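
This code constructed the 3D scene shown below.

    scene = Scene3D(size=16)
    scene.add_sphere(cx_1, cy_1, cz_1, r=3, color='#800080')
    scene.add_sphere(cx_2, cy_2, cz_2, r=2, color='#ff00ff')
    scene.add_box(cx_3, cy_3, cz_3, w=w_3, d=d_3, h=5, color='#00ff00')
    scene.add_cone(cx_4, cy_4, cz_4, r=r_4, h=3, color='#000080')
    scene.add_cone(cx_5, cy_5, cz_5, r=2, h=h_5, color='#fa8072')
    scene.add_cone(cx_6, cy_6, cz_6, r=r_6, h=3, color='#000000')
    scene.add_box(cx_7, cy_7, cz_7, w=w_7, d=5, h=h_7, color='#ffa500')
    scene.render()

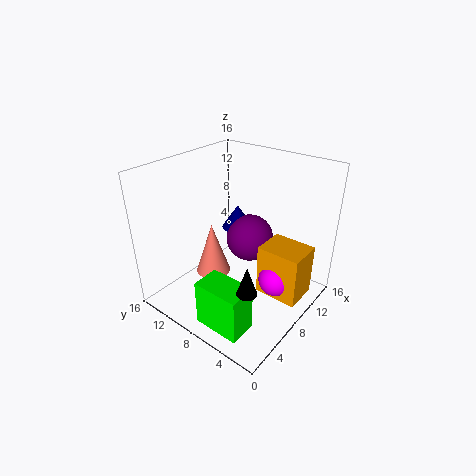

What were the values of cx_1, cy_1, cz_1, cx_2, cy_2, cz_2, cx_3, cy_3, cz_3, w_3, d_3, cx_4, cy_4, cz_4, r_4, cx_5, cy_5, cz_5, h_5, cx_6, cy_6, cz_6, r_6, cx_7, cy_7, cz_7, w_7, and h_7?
cx_1 = 13
cy_1 = 10
cz_1 = 5
cx_2 = 10
cy_2 = 4
cz_2 = 3
cx_3 = 1
cy_3 = 3
cz_3 = 1
w_3 = 3
d_3 = 5
cx_4 = 13
cy_4 = 12
cz_4 = 6
r_4 = 2
cx_5 = 7
cy_5 = 11
cz_5 = 3
h_5 = 6
cx_6 = 3
cy_6 = 3
cz_6 = 6
r_6 = 1
cx_7 = 9
cy_7 = 1
cz_7 = 1
w_7 = 4
h_7 = 6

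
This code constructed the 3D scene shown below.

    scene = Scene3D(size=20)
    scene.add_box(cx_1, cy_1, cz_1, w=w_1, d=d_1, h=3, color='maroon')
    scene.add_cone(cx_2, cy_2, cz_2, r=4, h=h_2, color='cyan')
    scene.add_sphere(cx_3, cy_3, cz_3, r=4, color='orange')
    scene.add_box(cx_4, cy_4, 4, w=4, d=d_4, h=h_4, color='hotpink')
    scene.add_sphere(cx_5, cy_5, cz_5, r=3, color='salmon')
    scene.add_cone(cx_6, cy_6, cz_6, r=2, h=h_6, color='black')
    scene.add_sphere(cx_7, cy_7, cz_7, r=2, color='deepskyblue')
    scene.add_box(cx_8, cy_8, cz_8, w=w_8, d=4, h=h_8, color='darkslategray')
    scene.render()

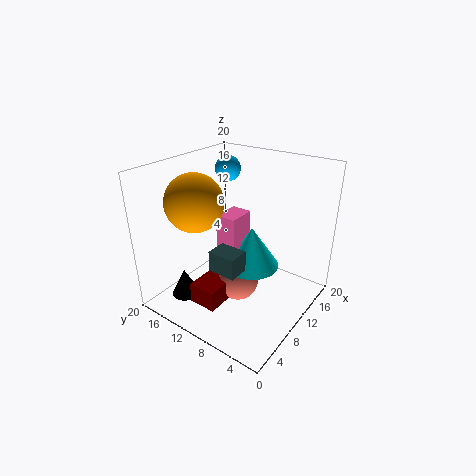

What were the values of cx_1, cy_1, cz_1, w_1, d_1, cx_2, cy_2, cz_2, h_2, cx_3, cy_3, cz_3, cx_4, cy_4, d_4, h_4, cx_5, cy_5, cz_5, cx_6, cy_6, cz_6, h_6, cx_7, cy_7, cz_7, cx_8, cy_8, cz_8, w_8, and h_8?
cx_1 = 4, cy_1 = 10, cz_1 = 1, w_1 = 7, d_1 = 4, cx_2 = 12, cy_2 = 9, cz_2 = 5, h_2 = 6, cx_3 = 7, cy_3 = 15, cz_3 = 15, cx_4 = 9, cy_4 = 10, d_4 = 3, h_4 = 9, cx_5 = 10, cy_5 = 10, cz_5 = 3, cx_6 = 5, cy_6 = 16, cz_6 = 1, h_6 = 4, cx_7 = 17, cy_7 = 17, cz_7 = 17, cx_8 = 6, cy_8 = 8, cz_8 = 6, w_8 = 3, h_8 = 3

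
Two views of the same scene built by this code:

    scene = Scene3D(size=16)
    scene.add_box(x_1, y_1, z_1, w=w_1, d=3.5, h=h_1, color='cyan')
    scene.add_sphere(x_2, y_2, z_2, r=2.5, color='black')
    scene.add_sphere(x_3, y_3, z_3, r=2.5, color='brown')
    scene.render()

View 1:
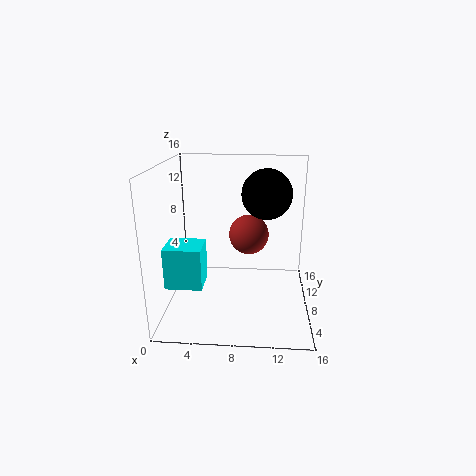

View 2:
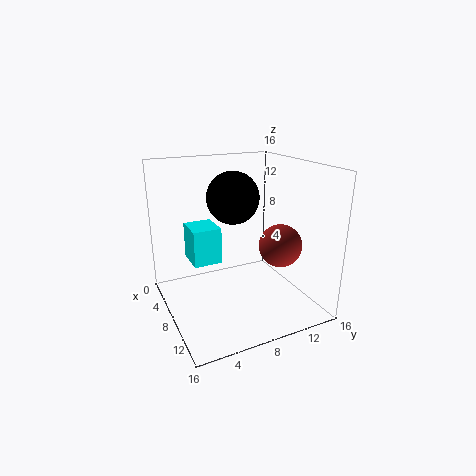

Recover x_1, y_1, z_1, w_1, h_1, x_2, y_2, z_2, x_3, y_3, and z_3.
x_1 = 0.5; y_1 = 4; z_1 = 3.5; w_1 = 4; h_1 = 4.5; x_2 = 11; y_2 = 6; z_2 = 13.5; x_3 = 9; y_3 = 13; z_3 = 6.5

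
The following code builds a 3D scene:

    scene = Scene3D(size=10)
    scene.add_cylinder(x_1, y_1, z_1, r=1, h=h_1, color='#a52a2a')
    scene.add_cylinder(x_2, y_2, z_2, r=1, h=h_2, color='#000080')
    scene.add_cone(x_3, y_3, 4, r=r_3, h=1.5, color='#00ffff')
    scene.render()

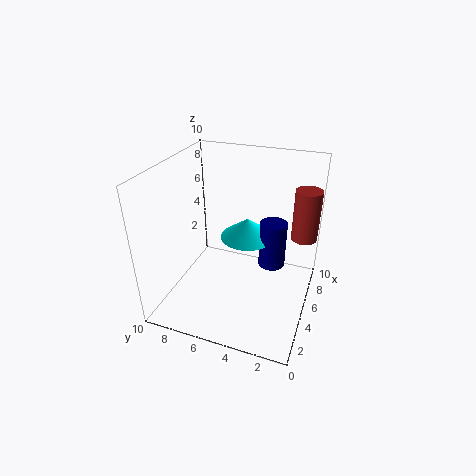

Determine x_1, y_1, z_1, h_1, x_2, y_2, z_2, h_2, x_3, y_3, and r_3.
x_1 = 9
y_1 = 1
z_1 = 3.5
h_1 = 4
x_2 = 7
y_2 = 3
z_2 = 2
h_2 = 3.5
x_3 = 7
y_3 = 5
r_3 = 2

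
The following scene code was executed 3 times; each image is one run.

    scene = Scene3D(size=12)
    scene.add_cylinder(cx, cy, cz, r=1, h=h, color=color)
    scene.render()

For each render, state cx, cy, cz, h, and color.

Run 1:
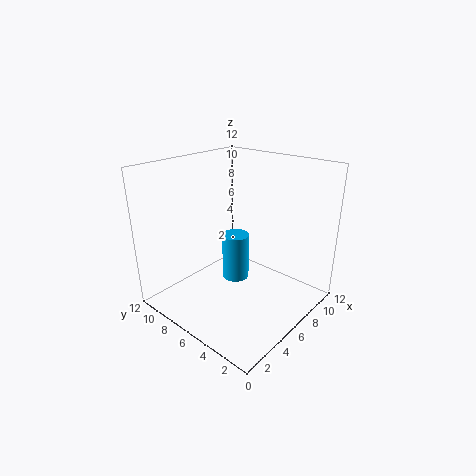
cx = 4; cy = 4.5; cz = 4; h = 3.5; color = 'deepskyblue'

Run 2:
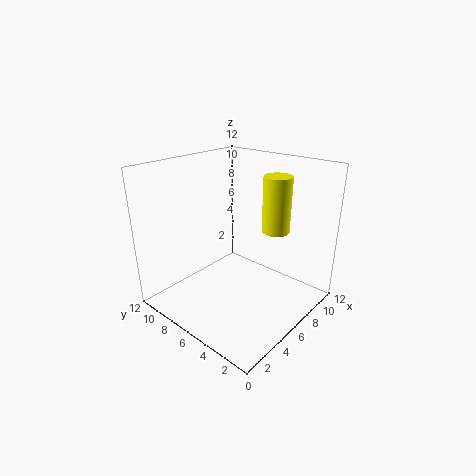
cx = 5.5; cy = 2; cz = 8; h = 4; color = 'yellow'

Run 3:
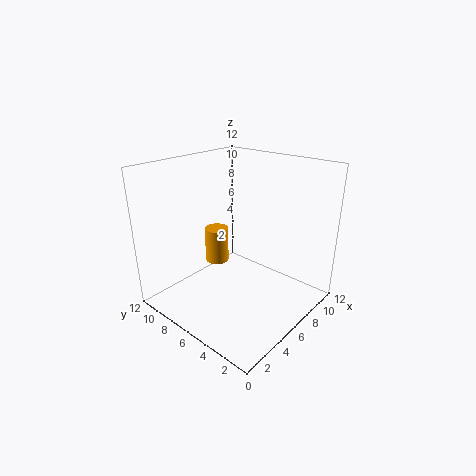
cx = 5.5; cy = 8; cz = 3.5; h = 3; color = 'orange'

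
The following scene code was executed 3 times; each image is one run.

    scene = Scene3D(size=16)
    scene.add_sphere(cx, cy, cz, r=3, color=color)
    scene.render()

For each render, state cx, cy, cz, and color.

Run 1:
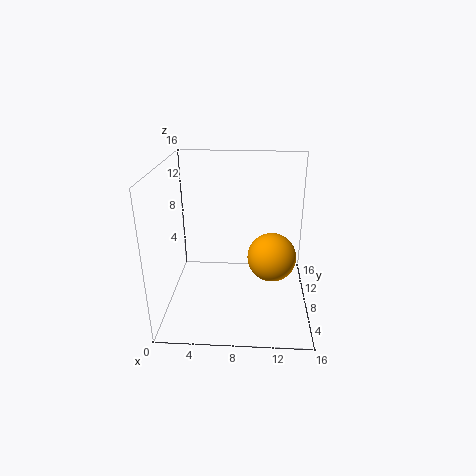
cx = 12, cy = 11, cz = 4, color = 'orange'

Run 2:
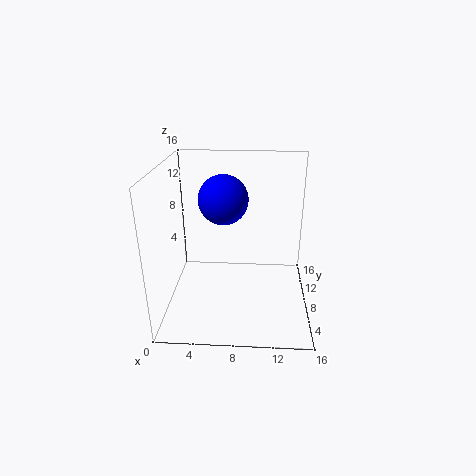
cx = 6, cy = 12, cz = 11, color = 'blue'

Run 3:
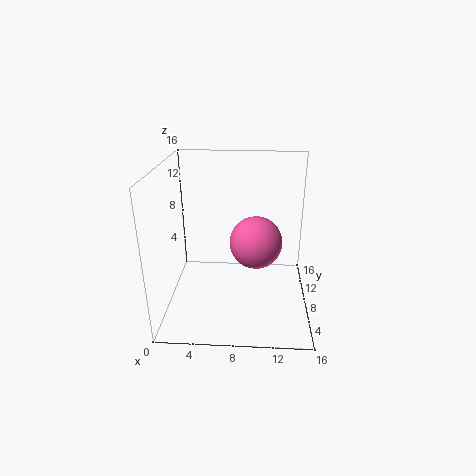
cx = 10, cy = 9, cz = 7, color = 'hotpink'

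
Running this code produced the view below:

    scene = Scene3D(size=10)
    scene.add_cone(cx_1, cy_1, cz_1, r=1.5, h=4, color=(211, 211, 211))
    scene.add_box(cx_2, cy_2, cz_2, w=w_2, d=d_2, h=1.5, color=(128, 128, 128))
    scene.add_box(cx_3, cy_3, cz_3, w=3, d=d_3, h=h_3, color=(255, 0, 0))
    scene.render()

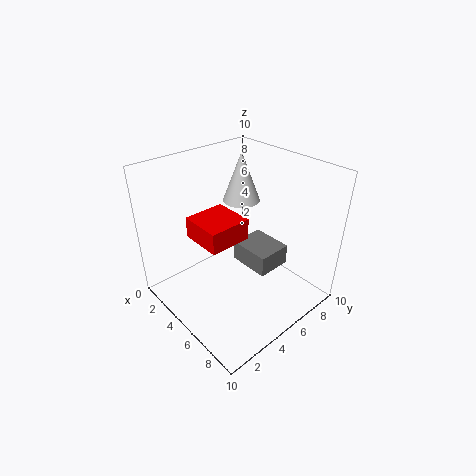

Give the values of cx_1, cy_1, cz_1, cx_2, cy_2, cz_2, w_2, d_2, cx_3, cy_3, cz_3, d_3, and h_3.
cx_1 = 1.5, cy_1 = 8.5, cz_1 = 5.5, cx_2 = 4, cy_2 = 5.5, cz_2 = 2.5, w_2 = 3, d_2 = 2.5, cx_3 = 2.5, cy_3 = 2.5, cz_3 = 5, d_3 = 3, h_3 = 1.5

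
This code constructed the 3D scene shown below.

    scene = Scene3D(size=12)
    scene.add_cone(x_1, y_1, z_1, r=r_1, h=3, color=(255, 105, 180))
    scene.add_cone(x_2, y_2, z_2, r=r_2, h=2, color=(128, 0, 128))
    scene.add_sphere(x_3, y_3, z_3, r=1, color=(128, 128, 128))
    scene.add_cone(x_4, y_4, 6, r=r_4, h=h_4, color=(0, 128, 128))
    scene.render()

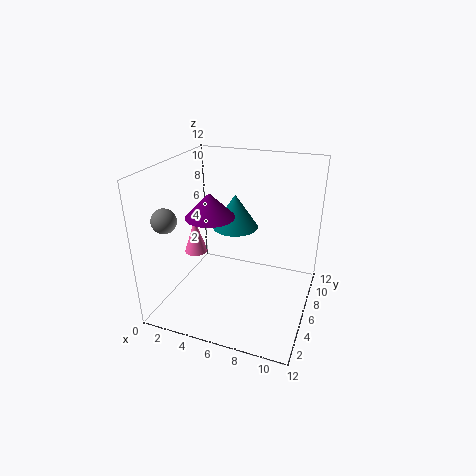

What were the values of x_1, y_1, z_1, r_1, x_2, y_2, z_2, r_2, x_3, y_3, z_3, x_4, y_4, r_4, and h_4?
x_1 = 2
y_1 = 6
z_1 = 4
r_1 = 1
x_2 = 4
y_2 = 5
z_2 = 8
r_2 = 2
x_3 = 1
y_3 = 3
z_3 = 8
x_4 = 5
y_4 = 8
r_4 = 2
h_4 = 3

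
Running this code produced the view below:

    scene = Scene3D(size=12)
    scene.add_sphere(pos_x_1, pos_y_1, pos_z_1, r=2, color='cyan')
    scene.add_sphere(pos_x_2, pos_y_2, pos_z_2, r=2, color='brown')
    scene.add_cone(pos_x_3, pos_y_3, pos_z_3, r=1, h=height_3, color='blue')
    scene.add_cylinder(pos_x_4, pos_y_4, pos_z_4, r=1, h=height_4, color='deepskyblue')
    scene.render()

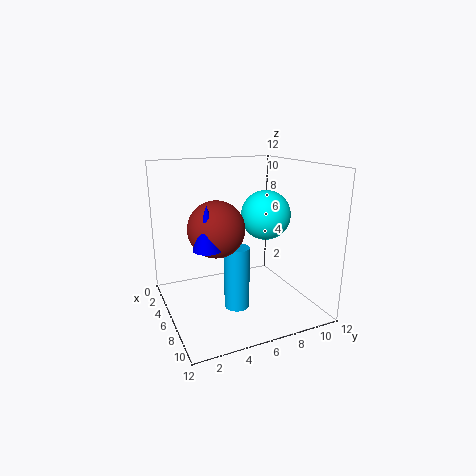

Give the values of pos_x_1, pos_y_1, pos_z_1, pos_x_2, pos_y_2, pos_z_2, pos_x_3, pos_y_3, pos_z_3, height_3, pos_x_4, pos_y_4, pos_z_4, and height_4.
pos_x_1 = 7; pos_y_1 = 8; pos_z_1 = 8; pos_x_2 = 9; pos_y_2 = 3; pos_z_2 = 8; pos_x_3 = 10; pos_y_3 = 2; pos_z_3 = 7; height_3 = 3; pos_x_4 = 8; pos_y_4 = 5; pos_z_4 = 1; height_4 = 5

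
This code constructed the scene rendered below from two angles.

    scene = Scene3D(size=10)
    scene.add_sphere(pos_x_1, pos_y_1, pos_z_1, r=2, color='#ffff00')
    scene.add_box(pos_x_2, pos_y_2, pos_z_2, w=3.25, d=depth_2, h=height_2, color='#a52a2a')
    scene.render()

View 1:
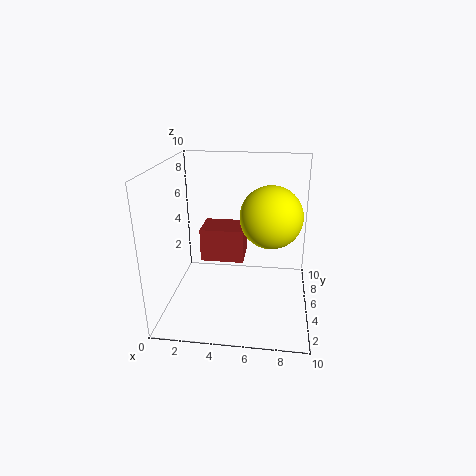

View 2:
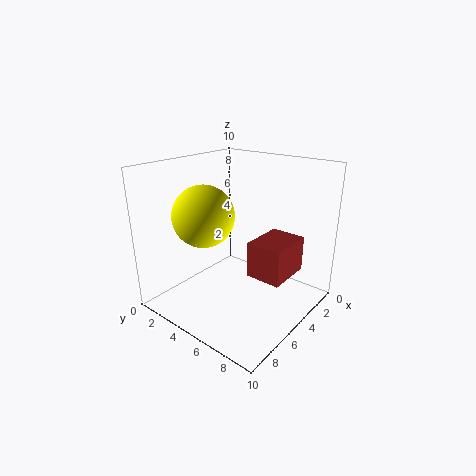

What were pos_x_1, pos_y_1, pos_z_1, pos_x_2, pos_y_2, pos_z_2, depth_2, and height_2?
pos_x_1 = 7.25, pos_y_1 = 4, pos_z_1 = 7, pos_x_2 = 2, pos_y_2 = 6, pos_z_2 = 2.5, depth_2 = 2.5, height_2 = 2.5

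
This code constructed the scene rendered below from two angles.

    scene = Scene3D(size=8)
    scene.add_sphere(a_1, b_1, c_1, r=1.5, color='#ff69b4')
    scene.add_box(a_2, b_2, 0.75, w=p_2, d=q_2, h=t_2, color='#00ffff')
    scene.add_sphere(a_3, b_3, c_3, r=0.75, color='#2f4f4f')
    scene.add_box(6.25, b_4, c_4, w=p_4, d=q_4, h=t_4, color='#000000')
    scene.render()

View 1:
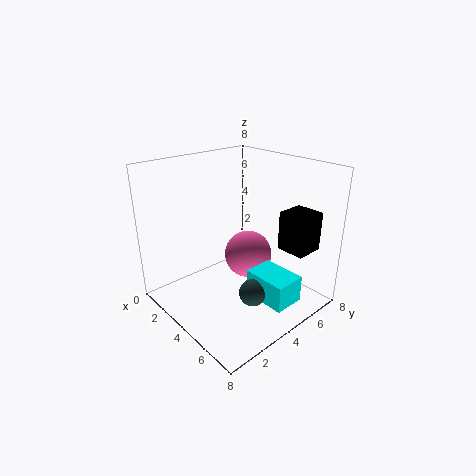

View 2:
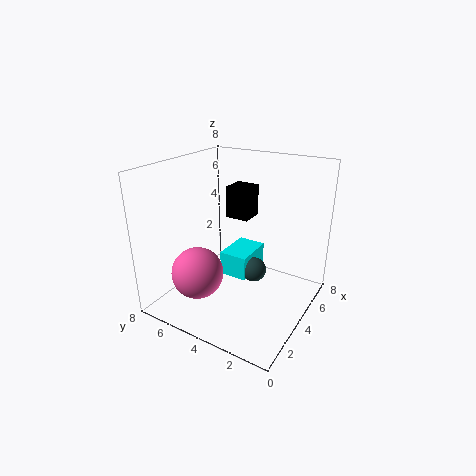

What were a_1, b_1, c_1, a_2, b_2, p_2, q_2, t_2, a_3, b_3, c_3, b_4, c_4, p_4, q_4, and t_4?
a_1 = 2.75; b_1 = 6; c_1 = 1.75; a_2 = 4.75; b_2 = 4; p_2 = 2.5; q_2 = 1.75; t_2 = 1.5; a_3 = 5.5; b_3 = 3.75; c_3 = 1.25; b_4 = 4.75; c_4 = 4; p_4 = 1.5; q_4 = 1.5; t_4 = 2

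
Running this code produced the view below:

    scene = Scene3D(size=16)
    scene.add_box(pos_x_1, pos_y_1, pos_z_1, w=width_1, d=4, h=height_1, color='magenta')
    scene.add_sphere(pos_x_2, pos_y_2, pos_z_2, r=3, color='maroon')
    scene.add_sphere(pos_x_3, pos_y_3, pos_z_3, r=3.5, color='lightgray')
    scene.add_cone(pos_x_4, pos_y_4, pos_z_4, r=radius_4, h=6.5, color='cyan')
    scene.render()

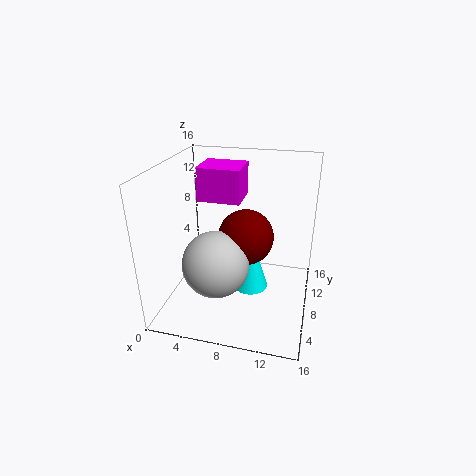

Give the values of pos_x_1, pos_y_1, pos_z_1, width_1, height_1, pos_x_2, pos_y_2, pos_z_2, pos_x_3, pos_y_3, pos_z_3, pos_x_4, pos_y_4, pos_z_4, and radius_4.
pos_x_1 = 4, pos_y_1 = 6.5, pos_z_1 = 12.5, width_1 = 4.5, height_1 = 3.5, pos_x_2 = 9, pos_y_2 = 7.5, pos_z_2 = 8.5, pos_x_3 = 6.5, pos_y_3 = 4.5, pos_z_3 = 6.5, pos_x_4 = 9.5, pos_y_4 = 8, pos_z_4 = 2, radius_4 = 2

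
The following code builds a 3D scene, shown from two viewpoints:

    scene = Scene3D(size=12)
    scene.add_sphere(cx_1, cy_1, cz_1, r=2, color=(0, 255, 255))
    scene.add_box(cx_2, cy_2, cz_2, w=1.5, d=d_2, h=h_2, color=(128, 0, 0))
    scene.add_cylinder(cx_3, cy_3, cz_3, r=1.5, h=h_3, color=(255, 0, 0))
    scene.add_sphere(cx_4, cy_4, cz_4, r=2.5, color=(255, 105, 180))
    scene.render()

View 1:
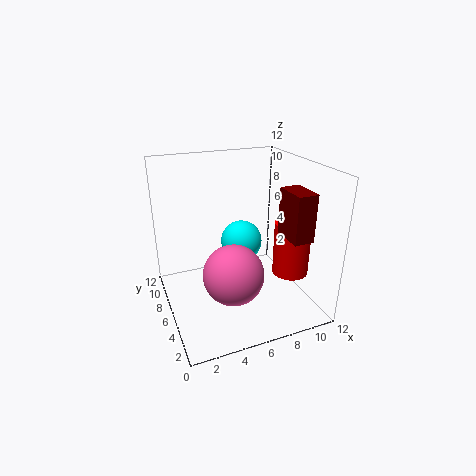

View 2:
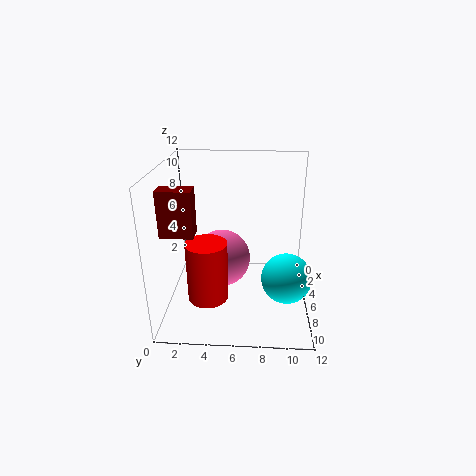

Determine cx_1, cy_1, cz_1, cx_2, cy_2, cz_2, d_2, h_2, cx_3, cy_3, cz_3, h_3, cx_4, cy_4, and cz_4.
cx_1 = 8
cy_1 = 10
cz_1 = 3.5
cx_2 = 8
cy_2 = 0.5
cz_2 = 7.5
d_2 = 2.5
h_2 = 3.5
cx_3 = 10
cy_3 = 4
cz_3 = 3
h_3 = 4.5
cx_4 = 5
cy_4 = 4.5
cz_4 = 3.5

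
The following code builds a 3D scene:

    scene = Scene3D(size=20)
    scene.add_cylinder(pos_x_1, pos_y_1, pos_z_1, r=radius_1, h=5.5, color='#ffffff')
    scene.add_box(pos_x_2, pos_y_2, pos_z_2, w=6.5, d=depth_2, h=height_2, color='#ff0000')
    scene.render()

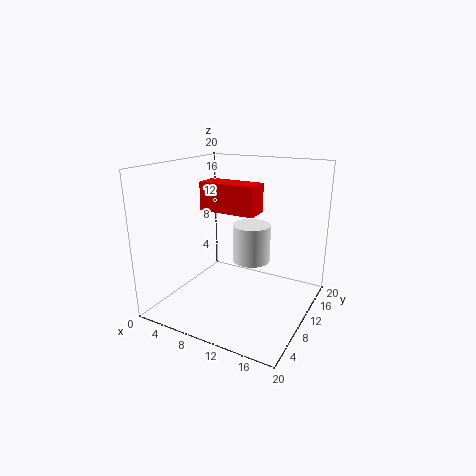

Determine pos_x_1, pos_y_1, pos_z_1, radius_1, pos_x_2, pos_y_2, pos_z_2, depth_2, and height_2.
pos_x_1 = 10.75
pos_y_1 = 12.75
pos_z_1 = 5.75
radius_1 = 2.75
pos_x_2 = 9.25
pos_y_2 = 2.5
pos_z_2 = 15.75
depth_2 = 2.75
height_2 = 3.25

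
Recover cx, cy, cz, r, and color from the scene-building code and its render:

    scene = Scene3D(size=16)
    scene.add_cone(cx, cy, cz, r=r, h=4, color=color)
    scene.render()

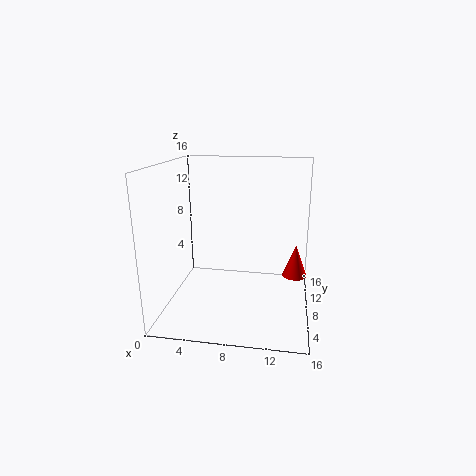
cx = 14.5
cy = 12
cz = 2
r = 1.5
color = 'red'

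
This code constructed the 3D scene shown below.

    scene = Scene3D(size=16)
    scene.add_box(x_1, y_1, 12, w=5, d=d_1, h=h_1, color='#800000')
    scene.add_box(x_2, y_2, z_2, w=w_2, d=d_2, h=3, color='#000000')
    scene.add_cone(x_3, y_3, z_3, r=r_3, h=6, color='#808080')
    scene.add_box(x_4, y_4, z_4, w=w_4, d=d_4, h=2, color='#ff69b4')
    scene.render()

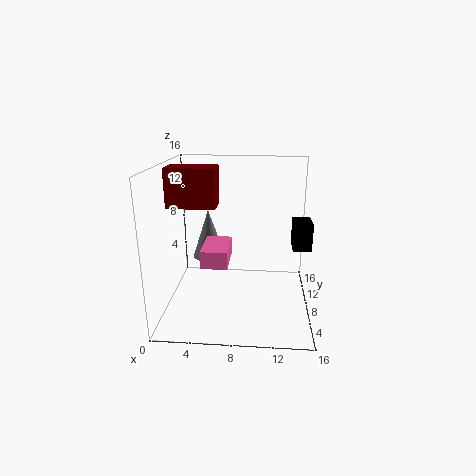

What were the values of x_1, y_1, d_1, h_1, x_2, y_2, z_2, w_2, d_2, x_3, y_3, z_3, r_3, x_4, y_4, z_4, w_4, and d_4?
x_1 = 1; y_1 = 5; d_1 = 3; h_1 = 4; x_2 = 14; y_2 = 7; z_2 = 7; w_2 = 2; d_2 = 3; x_3 = 4; y_3 = 12; z_3 = 4; r_3 = 2; x_4 = 4; y_4 = 6; z_4 = 5; w_4 = 3; d_4 = 5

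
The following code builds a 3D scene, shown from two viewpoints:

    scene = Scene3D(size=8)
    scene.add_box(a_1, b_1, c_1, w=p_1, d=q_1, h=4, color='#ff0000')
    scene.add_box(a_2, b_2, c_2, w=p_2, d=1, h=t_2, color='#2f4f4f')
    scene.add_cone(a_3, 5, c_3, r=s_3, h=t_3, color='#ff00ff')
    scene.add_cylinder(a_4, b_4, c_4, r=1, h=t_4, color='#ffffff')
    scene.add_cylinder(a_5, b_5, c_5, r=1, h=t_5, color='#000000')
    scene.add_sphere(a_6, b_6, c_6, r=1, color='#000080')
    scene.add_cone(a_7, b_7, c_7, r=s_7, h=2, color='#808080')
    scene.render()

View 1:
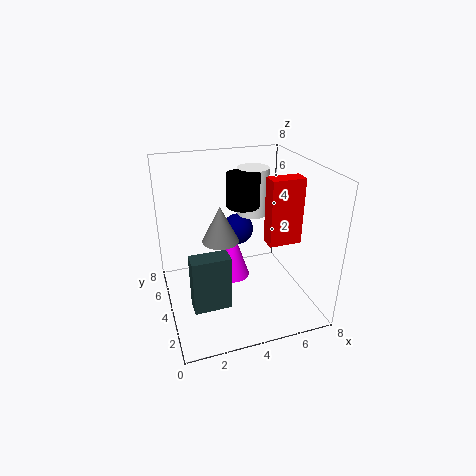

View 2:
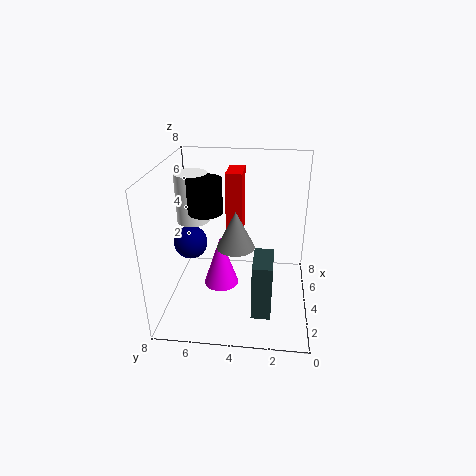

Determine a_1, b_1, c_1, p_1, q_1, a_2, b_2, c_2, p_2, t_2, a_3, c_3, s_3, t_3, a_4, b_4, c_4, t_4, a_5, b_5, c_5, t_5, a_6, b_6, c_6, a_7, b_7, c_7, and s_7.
a_1 = 6
b_1 = 4
c_1 = 3
p_1 = 2
q_1 = 1
a_2 = 1
b_2 = 2
c_2 = 1
p_2 = 2
t_2 = 3
a_3 = 4
c_3 = 1
s_3 = 1
t_3 = 3
a_4 = 6
b_4 = 7
c_4 = 4
t_4 = 3
a_5 = 5
b_5 = 6
c_5 = 5
t_5 = 2
a_6 = 5
b_6 = 7
c_6 = 3
a_7 = 3
b_7 = 4
c_7 = 4
s_7 = 1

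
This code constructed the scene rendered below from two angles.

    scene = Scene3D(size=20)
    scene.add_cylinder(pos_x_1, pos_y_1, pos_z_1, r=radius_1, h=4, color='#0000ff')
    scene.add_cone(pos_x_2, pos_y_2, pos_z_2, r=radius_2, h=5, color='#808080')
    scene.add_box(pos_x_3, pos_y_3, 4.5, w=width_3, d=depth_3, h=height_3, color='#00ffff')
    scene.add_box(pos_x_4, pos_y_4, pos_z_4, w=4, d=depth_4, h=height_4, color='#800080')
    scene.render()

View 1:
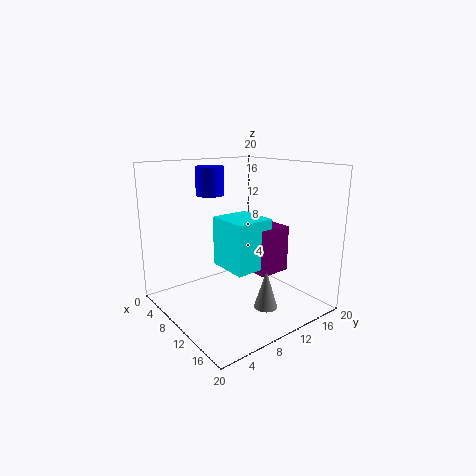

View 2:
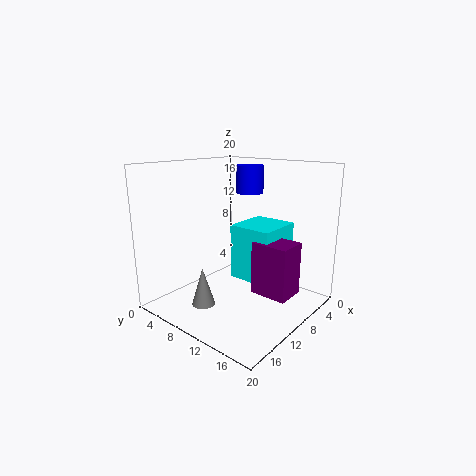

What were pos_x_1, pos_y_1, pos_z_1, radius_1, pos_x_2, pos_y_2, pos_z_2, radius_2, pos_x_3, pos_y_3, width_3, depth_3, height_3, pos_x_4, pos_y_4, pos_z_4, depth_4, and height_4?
pos_x_1 = 5.5; pos_y_1 = 8.5; pos_z_1 = 15.5; radius_1 = 2; pos_x_2 = 16.5; pos_y_2 = 9.5; pos_z_2 = 2.5; radius_2 = 1.5; pos_x_3 = 4.5; pos_y_3 = 9.5; width_3 = 6.5; depth_3 = 6; height_3 = 7.5; pos_x_4 = 7.5; pos_y_4 = 13.5; pos_z_4 = 3.5; depth_4 = 5; height_4 = 7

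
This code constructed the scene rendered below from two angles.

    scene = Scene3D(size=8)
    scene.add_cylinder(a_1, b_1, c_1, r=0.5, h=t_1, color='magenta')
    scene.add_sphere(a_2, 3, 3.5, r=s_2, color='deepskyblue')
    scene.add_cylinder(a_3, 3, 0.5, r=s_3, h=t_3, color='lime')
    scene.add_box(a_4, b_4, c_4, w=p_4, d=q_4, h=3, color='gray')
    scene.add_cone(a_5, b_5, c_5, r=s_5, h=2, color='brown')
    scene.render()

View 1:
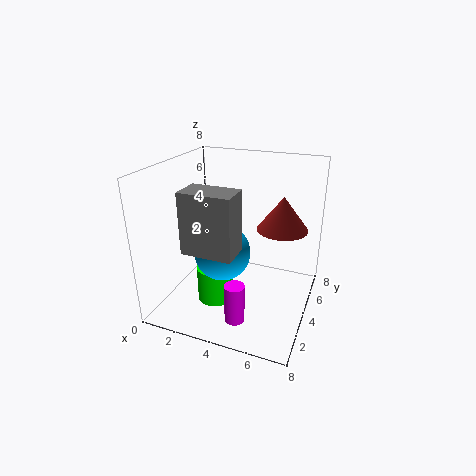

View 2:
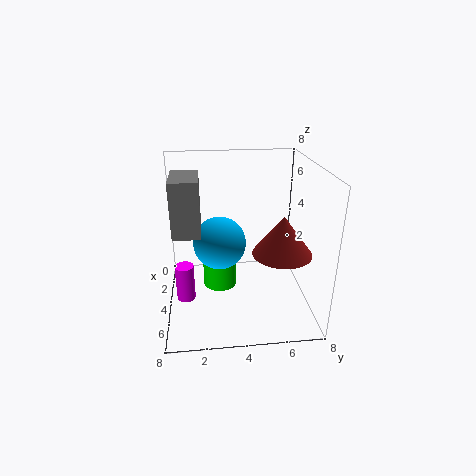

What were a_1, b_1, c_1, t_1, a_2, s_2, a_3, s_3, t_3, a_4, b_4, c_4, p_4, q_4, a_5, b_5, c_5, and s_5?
a_1 = 5, b_1 = 1, c_1 = 1, t_1 = 2, a_2 = 3.5, s_2 = 1.5, a_3 = 3, s_3 = 1, t_3 = 2, a_4 = 2.5, b_4 = 0.5, c_4 = 4.5, p_4 = 2.5, q_4 = 1.5, a_5 = 6, b_5 = 6, c_5 = 4, s_5 = 1.5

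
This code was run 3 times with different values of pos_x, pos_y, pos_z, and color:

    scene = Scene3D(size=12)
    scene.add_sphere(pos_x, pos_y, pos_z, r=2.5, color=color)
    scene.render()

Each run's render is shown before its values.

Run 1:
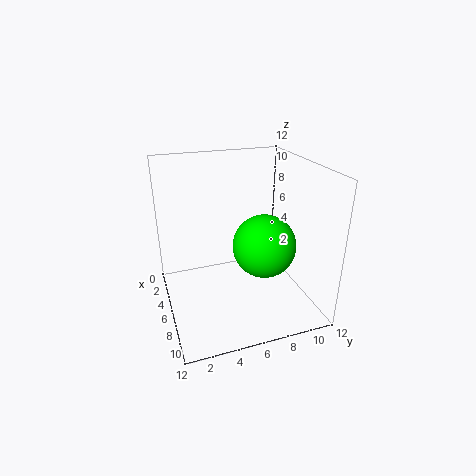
pos_x = 8; pos_y = 7.5; pos_z = 6; color = 'lime'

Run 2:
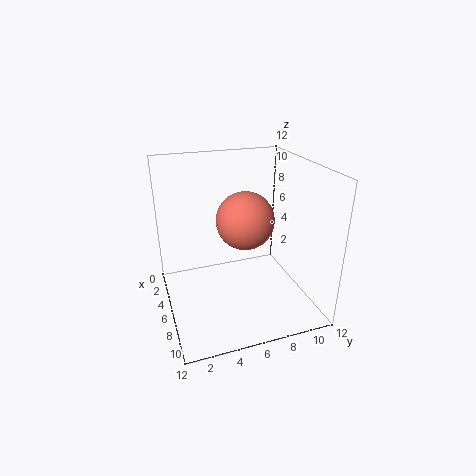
pos_x = 5; pos_y = 7; pos_z = 7; color = 'salmon'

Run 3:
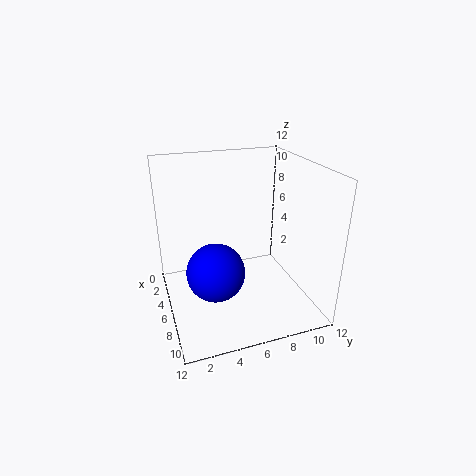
pos_x = 6; pos_y = 4; pos_z = 3; color = 'blue'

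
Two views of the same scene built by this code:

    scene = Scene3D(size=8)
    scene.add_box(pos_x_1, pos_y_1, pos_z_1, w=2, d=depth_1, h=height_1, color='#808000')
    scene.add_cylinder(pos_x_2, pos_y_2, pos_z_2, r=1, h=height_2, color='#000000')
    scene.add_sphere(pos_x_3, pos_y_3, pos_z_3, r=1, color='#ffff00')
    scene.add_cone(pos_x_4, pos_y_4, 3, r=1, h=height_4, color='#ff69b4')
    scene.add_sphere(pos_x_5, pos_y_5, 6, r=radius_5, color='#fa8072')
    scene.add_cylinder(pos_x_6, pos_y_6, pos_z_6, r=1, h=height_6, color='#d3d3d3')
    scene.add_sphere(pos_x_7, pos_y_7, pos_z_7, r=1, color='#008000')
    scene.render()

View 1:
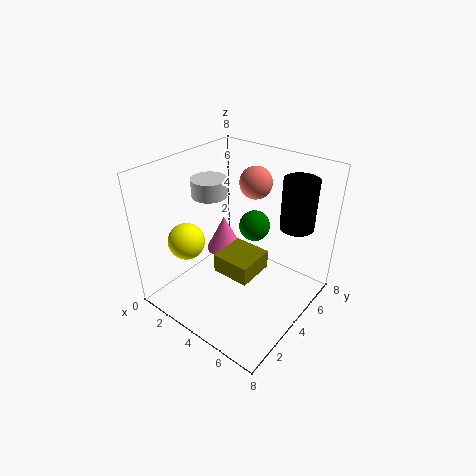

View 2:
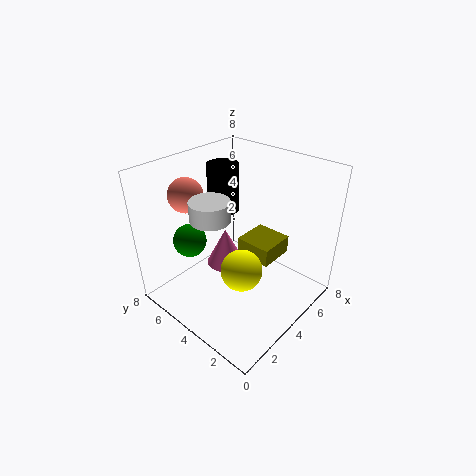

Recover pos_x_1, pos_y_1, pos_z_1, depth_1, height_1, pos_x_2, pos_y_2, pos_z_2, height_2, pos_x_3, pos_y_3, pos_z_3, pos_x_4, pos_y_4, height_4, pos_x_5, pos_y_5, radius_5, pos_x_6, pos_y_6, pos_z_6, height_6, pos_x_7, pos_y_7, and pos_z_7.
pos_x_1 = 4; pos_y_1 = 2; pos_z_1 = 3; depth_1 = 2; height_1 = 1; pos_x_2 = 6; pos_y_2 = 7; pos_z_2 = 4; height_2 = 3; pos_x_3 = 2; pos_y_3 = 2; pos_z_3 = 4; pos_x_4 = 3; pos_y_4 = 4; height_4 = 2; pos_x_5 = 3; pos_y_5 = 7; radius_5 = 1; pos_x_6 = 2; pos_y_6 = 4; pos_z_6 = 6; height_6 = 1; pos_x_7 = 3; pos_y_7 = 7; pos_z_7 = 3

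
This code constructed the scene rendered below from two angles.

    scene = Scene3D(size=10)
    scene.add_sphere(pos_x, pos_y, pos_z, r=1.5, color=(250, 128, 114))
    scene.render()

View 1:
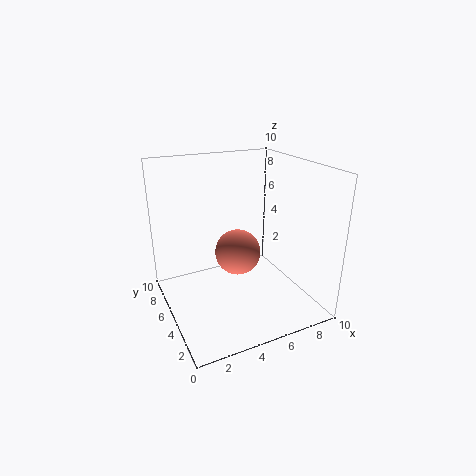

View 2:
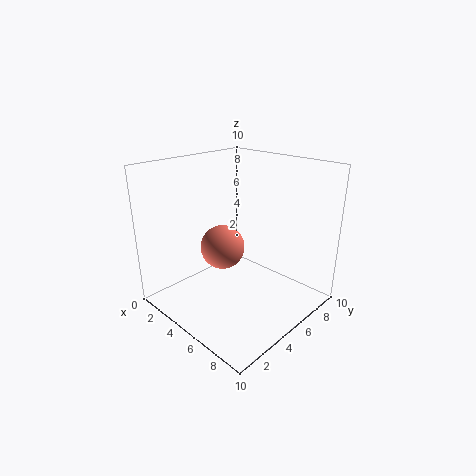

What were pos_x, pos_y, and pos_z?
pos_x = 4.5, pos_y = 4, pos_z = 4.5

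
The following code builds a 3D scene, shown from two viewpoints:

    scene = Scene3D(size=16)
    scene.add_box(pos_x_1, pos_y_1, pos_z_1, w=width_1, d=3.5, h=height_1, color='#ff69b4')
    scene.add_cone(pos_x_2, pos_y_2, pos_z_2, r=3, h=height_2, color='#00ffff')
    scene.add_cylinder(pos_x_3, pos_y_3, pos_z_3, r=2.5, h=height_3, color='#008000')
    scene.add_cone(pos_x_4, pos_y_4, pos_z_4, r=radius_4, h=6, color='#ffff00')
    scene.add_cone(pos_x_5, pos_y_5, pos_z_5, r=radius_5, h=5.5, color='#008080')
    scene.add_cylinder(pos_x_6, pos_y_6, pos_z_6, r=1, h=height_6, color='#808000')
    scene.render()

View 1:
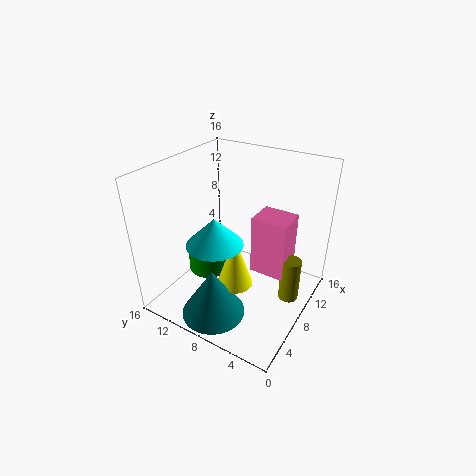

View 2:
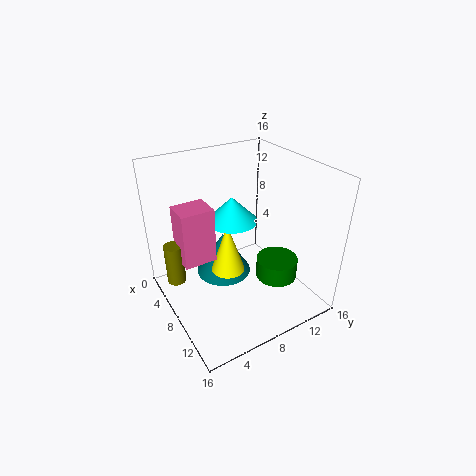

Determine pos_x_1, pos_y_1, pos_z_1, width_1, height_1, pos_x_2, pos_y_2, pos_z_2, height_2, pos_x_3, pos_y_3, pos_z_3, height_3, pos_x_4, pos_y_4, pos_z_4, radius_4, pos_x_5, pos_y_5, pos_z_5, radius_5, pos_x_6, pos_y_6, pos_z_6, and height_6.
pos_x_1 = 5.5; pos_y_1 = 1.5; pos_z_1 = 6.5; width_1 = 3; height_1 = 6; pos_x_2 = 5; pos_y_2 = 9; pos_z_2 = 8.5; height_2 = 3; pos_x_3 = 9; pos_y_3 = 13; pos_z_3 = 1.5; height_3 = 2.5; pos_x_4 = 6.5; pos_y_4 = 7.5; pos_z_4 = 3; radius_4 = 2; pos_x_5 = 3.5; pos_y_5 = 8.5; pos_z_5 = 0.5; radius_5 = 3.5; pos_x_6 = 6.5; pos_y_6 = 1; pos_z_6 = 4; height_6 = 4.5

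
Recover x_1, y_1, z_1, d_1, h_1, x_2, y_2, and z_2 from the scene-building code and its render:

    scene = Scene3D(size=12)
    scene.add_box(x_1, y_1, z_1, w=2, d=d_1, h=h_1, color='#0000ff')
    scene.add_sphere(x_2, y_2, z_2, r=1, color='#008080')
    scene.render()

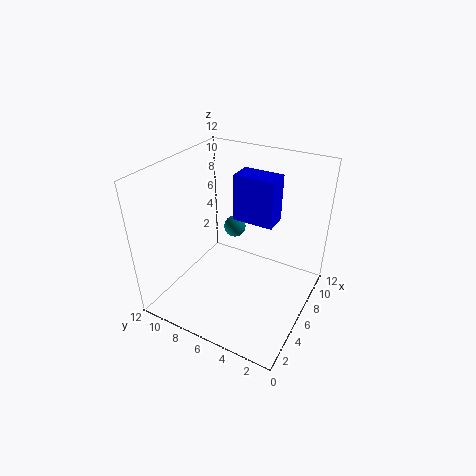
x_1 = 7, y_1 = 3.5, z_1 = 7, d_1 = 3.5, h_1 = 4, x_2 = 9, y_2 = 8, z_2 = 5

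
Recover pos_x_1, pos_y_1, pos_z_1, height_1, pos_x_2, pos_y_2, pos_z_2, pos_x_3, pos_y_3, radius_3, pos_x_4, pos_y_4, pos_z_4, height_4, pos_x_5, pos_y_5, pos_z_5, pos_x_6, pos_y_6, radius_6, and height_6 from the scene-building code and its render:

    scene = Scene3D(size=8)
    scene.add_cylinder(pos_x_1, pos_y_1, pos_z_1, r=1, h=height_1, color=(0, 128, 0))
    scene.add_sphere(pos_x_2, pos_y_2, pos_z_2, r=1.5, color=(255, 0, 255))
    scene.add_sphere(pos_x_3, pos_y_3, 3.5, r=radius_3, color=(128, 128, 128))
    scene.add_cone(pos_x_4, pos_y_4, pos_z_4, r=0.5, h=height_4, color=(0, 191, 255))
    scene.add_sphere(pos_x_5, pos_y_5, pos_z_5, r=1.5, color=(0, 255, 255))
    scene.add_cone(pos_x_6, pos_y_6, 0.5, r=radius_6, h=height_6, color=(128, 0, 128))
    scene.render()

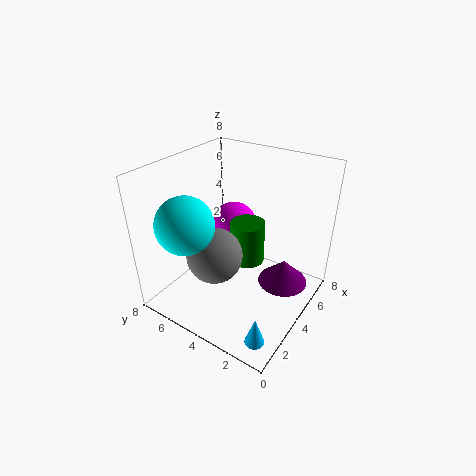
pos_x_1 = 5
pos_y_1 = 4
pos_z_1 = 2
height_1 = 2.5
pos_x_2 = 6.5
pos_y_2 = 6
pos_z_2 = 3
pos_x_3 = 2.5
pos_y_3 = 4.5
radius_3 = 1.5
pos_x_4 = 1
pos_y_4 = 1
pos_z_4 = 0.5
height_4 = 1.5
pos_x_5 = 1.5
pos_y_5 = 5.5
pos_z_5 = 5.5
pos_x_6 = 6
pos_y_6 = 2
radius_6 = 1.5
height_6 = 1.5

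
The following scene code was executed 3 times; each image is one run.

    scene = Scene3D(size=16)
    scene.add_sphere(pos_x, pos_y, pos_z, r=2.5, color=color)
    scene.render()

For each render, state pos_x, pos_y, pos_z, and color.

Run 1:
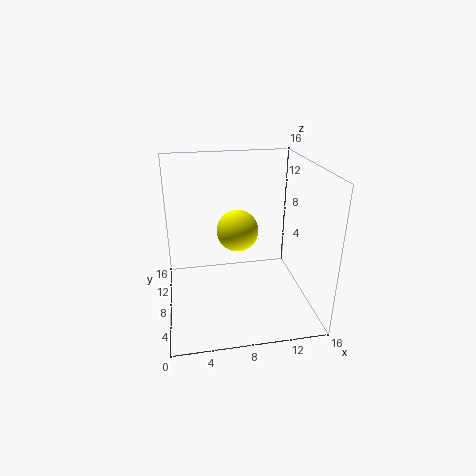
pos_x = 8.5
pos_y = 11
pos_z = 7.5
color = 'yellow'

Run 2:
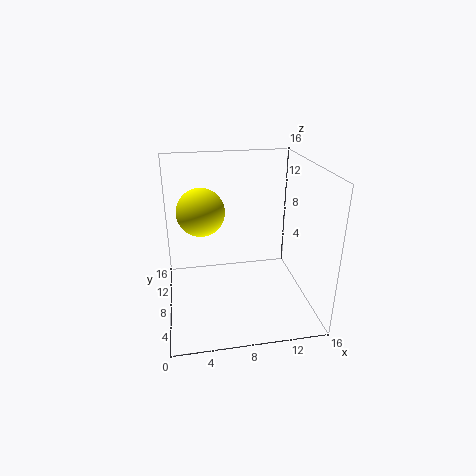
pos_x = 4
pos_y = 7.5
pos_z = 11.5
color = 'yellow'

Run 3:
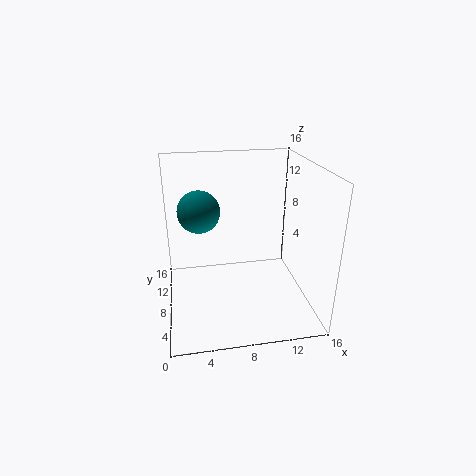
pos_x = 4
pos_y = 11.5
pos_z = 10
color = 'teal'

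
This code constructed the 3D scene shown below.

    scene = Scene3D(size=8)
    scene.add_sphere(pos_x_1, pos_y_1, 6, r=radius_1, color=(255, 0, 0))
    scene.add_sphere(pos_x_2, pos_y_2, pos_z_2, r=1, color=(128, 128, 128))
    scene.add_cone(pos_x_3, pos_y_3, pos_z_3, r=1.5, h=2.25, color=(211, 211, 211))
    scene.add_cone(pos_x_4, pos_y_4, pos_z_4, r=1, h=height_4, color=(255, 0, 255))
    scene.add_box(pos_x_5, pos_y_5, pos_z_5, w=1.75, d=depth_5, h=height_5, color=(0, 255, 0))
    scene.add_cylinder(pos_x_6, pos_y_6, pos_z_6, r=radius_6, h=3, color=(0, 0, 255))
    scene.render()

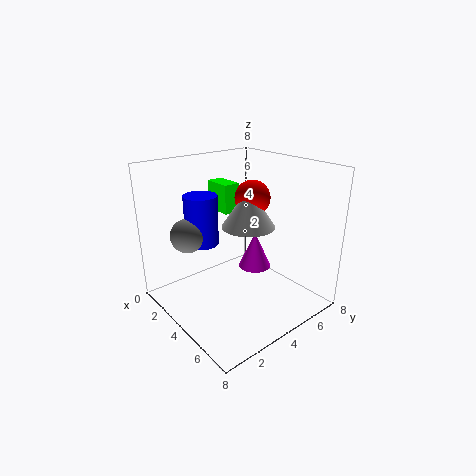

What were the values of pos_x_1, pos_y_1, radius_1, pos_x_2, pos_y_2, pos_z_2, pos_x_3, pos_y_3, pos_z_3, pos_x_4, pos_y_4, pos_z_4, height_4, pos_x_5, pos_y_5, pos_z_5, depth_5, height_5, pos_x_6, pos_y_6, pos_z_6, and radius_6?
pos_x_1 = 3.75
pos_y_1 = 5.25
radius_1 = 1
pos_x_2 = 1.5
pos_y_2 = 2.25
pos_z_2 = 3.75
pos_x_3 = 4
pos_y_3 = 4.75
pos_z_3 = 4.5
pos_x_4 = 3.25
pos_y_4 = 6
pos_z_4 = 1.25
height_4 = 2.25
pos_x_5 = 0.5
pos_y_5 = 4.5
pos_z_5 = 4.75
depth_5 = 1
height_5 = 1.75
pos_x_6 = 1.5
pos_y_6 = 3.25
pos_z_6 = 3
radius_6 = 1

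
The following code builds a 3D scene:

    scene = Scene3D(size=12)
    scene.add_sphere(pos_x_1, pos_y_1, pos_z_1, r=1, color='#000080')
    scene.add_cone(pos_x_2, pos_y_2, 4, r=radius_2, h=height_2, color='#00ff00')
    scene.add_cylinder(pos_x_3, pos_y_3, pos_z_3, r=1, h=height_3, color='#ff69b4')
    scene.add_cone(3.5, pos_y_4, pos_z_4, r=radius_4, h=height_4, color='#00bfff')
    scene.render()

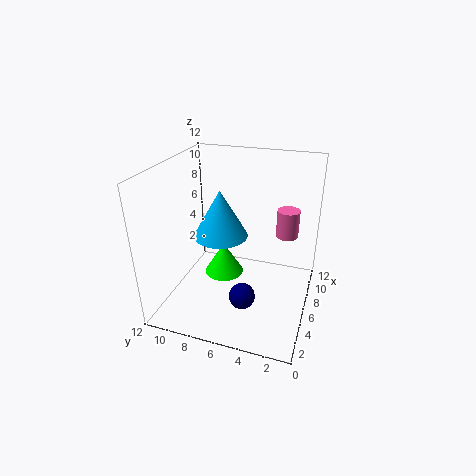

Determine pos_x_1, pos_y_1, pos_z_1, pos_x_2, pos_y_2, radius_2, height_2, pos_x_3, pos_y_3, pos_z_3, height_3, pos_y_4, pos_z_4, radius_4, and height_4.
pos_x_1 = 2.5
pos_y_1 = 4.5
pos_z_1 = 3
pos_x_2 = 4
pos_y_2 = 6.5
radius_2 = 1.5
height_2 = 2.5
pos_x_3 = 9.5
pos_y_3 = 2.5
pos_z_3 = 5
height_3 = 2.5
pos_y_4 = 6.5
pos_z_4 = 7.5
radius_4 = 2
height_4 = 3.5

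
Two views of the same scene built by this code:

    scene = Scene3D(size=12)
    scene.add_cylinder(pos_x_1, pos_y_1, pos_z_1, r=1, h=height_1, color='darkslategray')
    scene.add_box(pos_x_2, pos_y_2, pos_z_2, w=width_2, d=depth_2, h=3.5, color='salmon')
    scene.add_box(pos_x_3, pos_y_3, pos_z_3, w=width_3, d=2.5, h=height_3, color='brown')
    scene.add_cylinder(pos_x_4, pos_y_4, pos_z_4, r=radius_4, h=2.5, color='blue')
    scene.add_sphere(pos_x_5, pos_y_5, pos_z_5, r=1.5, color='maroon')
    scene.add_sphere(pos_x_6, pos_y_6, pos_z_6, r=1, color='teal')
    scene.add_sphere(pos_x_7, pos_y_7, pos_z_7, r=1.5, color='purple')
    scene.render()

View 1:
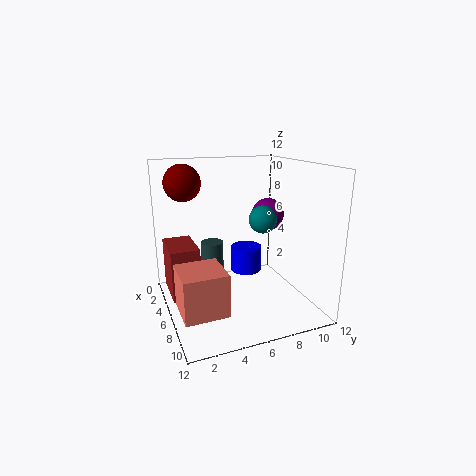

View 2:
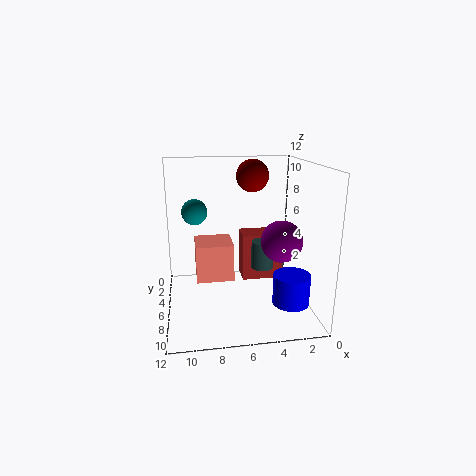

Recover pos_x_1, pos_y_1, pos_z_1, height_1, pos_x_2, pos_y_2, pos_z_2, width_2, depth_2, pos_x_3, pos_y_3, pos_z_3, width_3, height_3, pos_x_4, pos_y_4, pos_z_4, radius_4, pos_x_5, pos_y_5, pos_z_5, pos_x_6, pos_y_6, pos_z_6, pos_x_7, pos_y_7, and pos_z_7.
pos_x_1 = 3.5, pos_y_1 = 4.5, pos_z_1 = 2.5, height_1 = 2.5, pos_x_2 = 6, pos_y_2 = 0.5, pos_z_2 = 1, width_2 = 3.5, depth_2 = 3.5, pos_x_3 = 1, pos_y_3 = 0.5, pos_z_3 = 0.5, width_3 = 4, height_3 = 4.5, pos_x_4 = 2, pos_y_4 = 8.5, pos_z_4 = 1, radius_4 = 1.5, pos_x_5 = 4, pos_y_5 = 2, pos_z_5 = 10.5, pos_x_6 = 9.5, pos_y_6 = 6.5, pos_z_6 = 8.5, pos_x_7 = 3.5, pos_y_7 = 10, pos_z_7 = 7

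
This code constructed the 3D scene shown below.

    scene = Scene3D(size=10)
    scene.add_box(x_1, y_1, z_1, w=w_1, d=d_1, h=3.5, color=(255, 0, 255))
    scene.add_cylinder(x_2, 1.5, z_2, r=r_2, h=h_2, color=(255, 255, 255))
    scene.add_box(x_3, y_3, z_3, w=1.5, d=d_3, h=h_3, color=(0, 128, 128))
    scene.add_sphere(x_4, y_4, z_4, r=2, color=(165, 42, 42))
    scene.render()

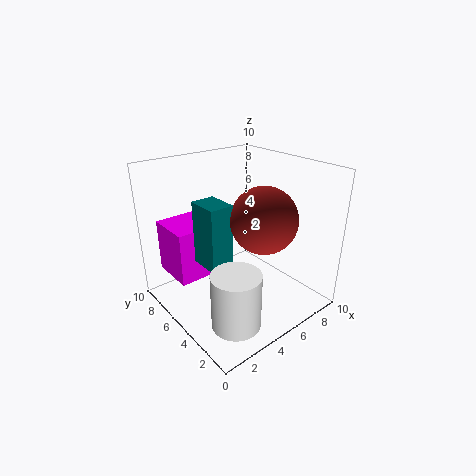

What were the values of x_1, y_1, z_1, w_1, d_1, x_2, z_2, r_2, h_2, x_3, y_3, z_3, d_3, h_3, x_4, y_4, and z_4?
x_1 = 0.5, y_1 = 5, z_1 = 3, w_1 = 3, d_1 = 3, x_2 = 2, z_2 = 1.5, r_2 = 1.5, h_2 = 3.5, x_3 = 1.5, y_3 = 3, z_3 = 4.5, d_3 = 2, h_3 = 4, x_4 = 4.5, y_4 = 2, z_4 = 7.5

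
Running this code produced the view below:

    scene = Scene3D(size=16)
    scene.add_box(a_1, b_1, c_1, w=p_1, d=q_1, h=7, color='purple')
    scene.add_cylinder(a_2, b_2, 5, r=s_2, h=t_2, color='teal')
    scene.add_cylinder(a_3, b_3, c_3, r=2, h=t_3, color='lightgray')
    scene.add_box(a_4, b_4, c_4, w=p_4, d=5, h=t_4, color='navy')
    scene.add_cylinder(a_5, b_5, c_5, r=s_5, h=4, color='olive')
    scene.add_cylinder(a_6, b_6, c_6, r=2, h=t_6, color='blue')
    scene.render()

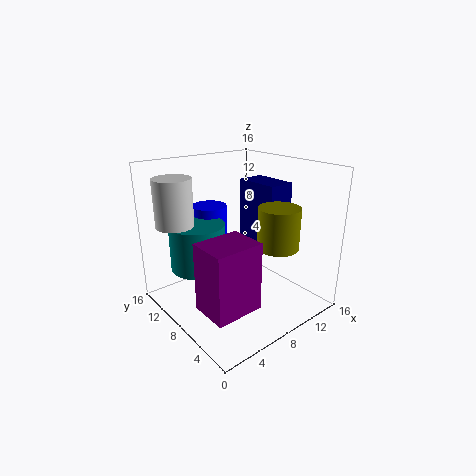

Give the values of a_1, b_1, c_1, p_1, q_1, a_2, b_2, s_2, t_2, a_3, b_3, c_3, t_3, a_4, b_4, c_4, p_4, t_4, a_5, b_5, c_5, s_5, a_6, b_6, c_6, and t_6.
a_1 = 1; b_1 = 2; c_1 = 3; p_1 = 5; q_1 = 4; a_2 = 4; b_2 = 10; s_2 = 3; t_2 = 5; a_3 = 2; b_3 = 11; c_3 = 10; t_3 = 5; a_4 = 10; b_4 = 5; c_4 = 7; p_4 = 3; t_4 = 7; a_5 = 8; b_5 = 2; c_5 = 9; s_5 = 2; a_6 = 7; b_6 = 12; c_6 = 6; t_6 = 5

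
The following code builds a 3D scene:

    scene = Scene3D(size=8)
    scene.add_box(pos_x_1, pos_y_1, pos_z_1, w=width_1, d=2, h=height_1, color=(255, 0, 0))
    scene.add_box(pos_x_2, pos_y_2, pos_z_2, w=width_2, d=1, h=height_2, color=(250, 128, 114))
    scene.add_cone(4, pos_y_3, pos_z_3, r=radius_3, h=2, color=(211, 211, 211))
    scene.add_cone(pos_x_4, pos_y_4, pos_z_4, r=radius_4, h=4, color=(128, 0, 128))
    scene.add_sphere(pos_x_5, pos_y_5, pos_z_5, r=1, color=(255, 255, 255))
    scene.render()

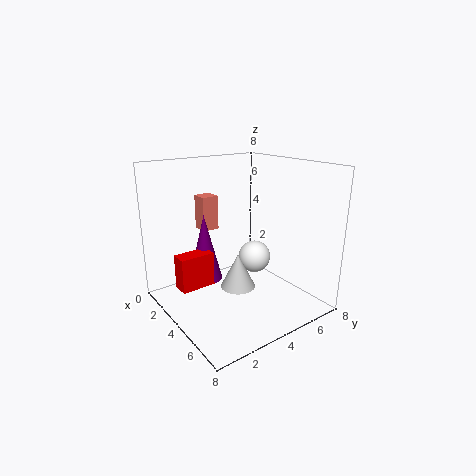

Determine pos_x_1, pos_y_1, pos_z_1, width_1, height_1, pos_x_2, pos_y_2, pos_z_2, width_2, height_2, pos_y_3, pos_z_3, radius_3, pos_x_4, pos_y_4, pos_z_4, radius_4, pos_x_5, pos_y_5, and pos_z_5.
pos_x_1 = 2, pos_y_1 = 1, pos_z_1 = 1, width_1 = 1, height_1 = 2, pos_x_2 = 1, pos_y_2 = 3, pos_z_2 = 4, width_2 = 1, height_2 = 2, pos_y_3 = 4, pos_z_3 = 1, radius_3 = 1, pos_x_4 = 2, pos_y_4 = 3, pos_z_4 = 1, radius_4 = 1, pos_x_5 = 3, pos_y_5 = 6, pos_z_5 = 2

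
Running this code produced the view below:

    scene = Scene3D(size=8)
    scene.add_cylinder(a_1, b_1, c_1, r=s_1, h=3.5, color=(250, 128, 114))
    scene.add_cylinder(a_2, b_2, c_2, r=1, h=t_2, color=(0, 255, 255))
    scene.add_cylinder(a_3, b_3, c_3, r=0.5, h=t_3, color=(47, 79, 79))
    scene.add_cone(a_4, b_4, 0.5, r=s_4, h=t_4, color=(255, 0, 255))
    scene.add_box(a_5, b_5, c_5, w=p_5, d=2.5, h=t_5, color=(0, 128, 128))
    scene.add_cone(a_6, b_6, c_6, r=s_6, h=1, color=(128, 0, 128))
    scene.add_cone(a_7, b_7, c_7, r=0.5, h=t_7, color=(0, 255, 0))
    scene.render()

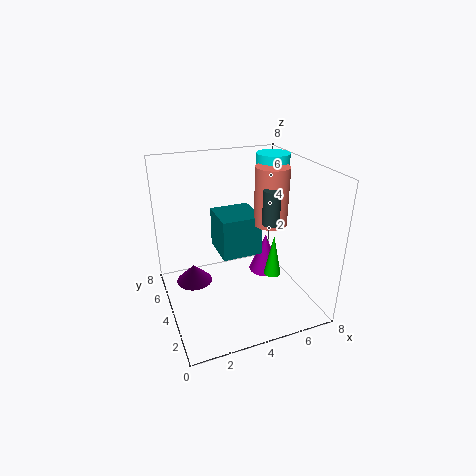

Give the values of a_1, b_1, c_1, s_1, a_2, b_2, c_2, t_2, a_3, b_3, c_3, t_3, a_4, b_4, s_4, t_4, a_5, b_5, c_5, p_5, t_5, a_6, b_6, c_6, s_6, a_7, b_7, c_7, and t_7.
a_1 = 6.5; b_1 = 5; c_1 = 4; s_1 = 1; a_2 = 7; b_2 = 6; c_2 = 6.5; t_2 = 1.5; a_3 = 6; b_3 = 4; c_3 = 4.5; t_3 = 2; a_4 = 6.5; b_4 = 5.5; s_4 = 1; t_4 = 2.5; a_5 = 3.5; b_5 = 5; c_5 = 2; p_5 = 2.5; t_5 = 2.5; a_6 = 1.5; b_6 = 4.5; c_6 = 1.5; s_6 = 1; a_7 = 6; b_7 = 3.5; c_7 = 1.5; t_7 = 2.5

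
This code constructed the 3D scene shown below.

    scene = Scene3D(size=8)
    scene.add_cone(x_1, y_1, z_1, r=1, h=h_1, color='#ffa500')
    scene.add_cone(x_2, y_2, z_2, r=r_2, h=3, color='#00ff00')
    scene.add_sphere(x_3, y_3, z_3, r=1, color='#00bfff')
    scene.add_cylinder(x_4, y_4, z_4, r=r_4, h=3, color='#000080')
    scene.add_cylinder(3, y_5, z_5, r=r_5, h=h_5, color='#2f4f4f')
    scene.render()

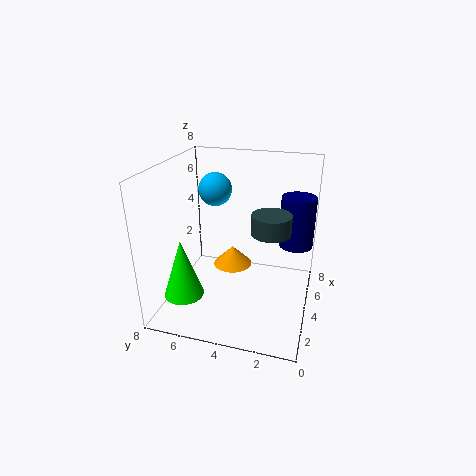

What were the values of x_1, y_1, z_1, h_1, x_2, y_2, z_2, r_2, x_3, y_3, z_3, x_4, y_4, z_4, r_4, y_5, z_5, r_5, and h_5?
x_1 = 3; y_1 = 4; z_1 = 3; h_1 = 1; x_2 = 1; y_2 = 6; z_2 = 2; r_2 = 1; x_3 = 6; y_3 = 6; z_3 = 6; x_4 = 6; y_4 = 1; z_4 = 3; r_4 = 1; y_5 = 2; z_5 = 5; r_5 = 1; h_5 = 1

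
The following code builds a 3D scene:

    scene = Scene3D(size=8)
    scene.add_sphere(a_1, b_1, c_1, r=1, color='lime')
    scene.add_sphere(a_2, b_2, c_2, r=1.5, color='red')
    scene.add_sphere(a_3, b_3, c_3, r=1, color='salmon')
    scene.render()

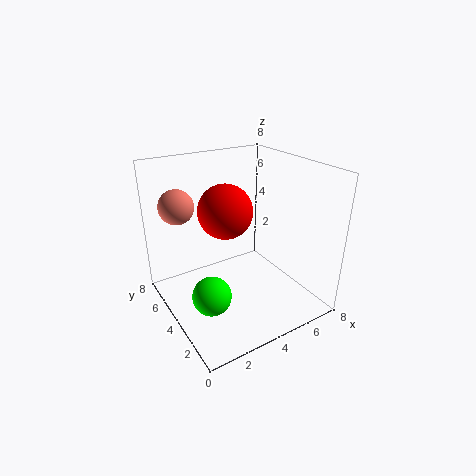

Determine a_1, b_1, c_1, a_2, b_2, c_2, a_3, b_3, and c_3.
a_1 = 1.5
b_1 = 2.5
c_1 = 2
a_2 = 3.5
b_2 = 4.5
c_2 = 5.5
a_3 = 1.5
b_3 = 6.5
c_3 = 5.5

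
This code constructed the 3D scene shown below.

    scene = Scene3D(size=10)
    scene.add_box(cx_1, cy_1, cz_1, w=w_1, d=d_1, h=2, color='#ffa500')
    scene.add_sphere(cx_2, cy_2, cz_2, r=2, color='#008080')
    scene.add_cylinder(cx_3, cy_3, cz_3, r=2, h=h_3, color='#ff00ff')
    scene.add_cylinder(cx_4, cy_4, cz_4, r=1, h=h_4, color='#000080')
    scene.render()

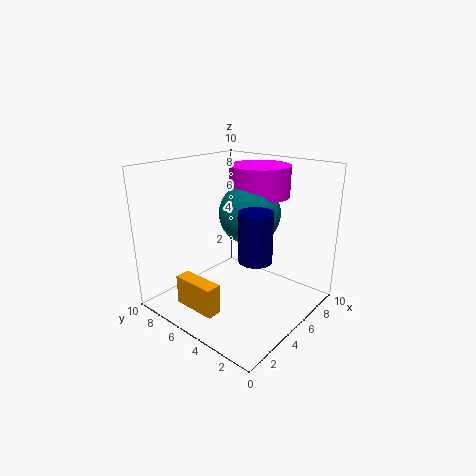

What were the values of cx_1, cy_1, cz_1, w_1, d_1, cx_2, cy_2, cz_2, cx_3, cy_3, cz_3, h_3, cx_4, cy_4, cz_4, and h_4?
cx_1 = 1; cy_1 = 4; cz_1 = 1; w_1 = 1; d_1 = 3; cx_2 = 5; cy_2 = 4; cz_2 = 7; cx_3 = 6; cy_3 = 4; cz_3 = 8; h_3 = 2; cx_4 = 3; cy_4 = 2; cz_4 = 5; h_4 = 3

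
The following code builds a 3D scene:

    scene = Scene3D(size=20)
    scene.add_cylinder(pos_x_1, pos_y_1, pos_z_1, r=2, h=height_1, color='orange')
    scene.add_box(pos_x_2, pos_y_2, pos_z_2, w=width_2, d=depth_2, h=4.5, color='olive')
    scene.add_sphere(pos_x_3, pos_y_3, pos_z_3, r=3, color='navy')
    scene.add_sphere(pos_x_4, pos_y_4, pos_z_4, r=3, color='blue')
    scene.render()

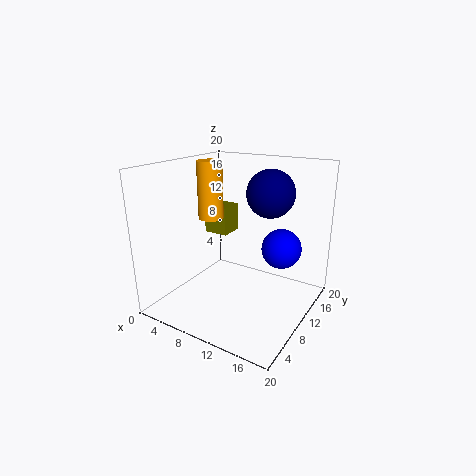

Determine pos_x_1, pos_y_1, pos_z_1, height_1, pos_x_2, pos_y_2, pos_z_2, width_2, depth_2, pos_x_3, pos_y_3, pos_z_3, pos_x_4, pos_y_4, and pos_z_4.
pos_x_1 = 2.5; pos_y_1 = 14; pos_z_1 = 10.5; height_1 = 9; pos_x_2 = 0.5; pos_y_2 = 15; pos_z_2 = 7.5; width_2 = 4; depth_2 = 4; pos_x_3 = 15; pos_y_3 = 9.5; pos_z_3 = 17; pos_x_4 = 14; pos_y_4 = 16; pos_z_4 = 7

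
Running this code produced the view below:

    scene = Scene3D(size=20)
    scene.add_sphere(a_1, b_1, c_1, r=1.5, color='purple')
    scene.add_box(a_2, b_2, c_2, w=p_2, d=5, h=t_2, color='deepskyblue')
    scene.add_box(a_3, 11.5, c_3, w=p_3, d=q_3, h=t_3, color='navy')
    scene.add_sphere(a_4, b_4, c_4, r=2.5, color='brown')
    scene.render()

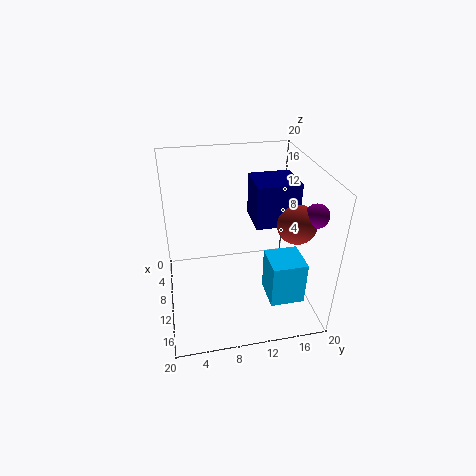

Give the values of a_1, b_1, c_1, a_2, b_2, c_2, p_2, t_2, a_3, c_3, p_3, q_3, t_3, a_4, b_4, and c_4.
a_1 = 15.5; b_1 = 18.5; c_1 = 15.5; a_2 = 9.5; b_2 = 14; c_2 = 0.5; p_2 = 5; t_2 = 6.5; a_3 = 9; c_3 = 13.5; p_3 = 5; q_3 = 5.5; t_3 = 5.5; a_4 = 14.5; b_4 = 16.5; c_4 = 14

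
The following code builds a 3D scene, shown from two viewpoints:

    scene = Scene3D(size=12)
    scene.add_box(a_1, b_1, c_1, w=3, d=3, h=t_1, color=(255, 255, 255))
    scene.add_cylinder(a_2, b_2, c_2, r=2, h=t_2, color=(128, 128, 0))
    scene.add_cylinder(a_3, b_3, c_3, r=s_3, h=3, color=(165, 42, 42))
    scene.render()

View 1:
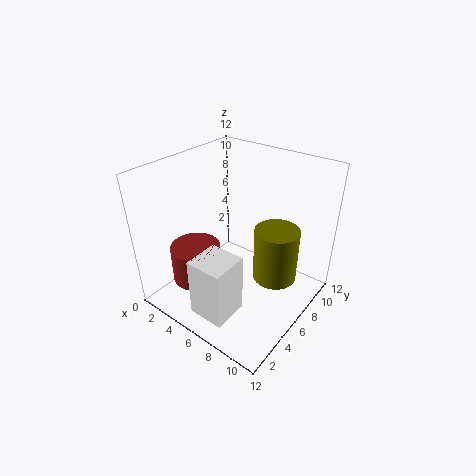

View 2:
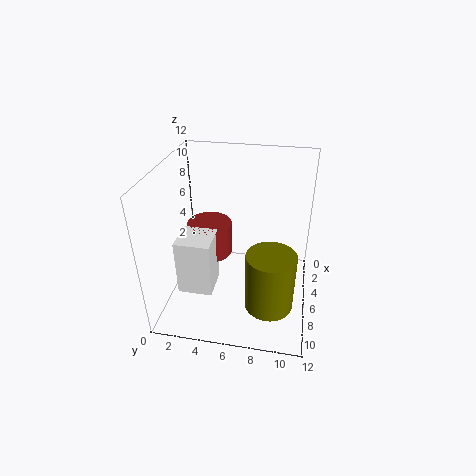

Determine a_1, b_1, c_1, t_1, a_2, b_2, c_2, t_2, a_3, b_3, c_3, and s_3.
a_1 = 5, b_1 = 1, c_1 = 1, t_1 = 5, a_2 = 8, b_2 = 9, c_2 = 1, t_2 = 5, a_3 = 4, b_3 = 3, c_3 = 3, s_3 = 2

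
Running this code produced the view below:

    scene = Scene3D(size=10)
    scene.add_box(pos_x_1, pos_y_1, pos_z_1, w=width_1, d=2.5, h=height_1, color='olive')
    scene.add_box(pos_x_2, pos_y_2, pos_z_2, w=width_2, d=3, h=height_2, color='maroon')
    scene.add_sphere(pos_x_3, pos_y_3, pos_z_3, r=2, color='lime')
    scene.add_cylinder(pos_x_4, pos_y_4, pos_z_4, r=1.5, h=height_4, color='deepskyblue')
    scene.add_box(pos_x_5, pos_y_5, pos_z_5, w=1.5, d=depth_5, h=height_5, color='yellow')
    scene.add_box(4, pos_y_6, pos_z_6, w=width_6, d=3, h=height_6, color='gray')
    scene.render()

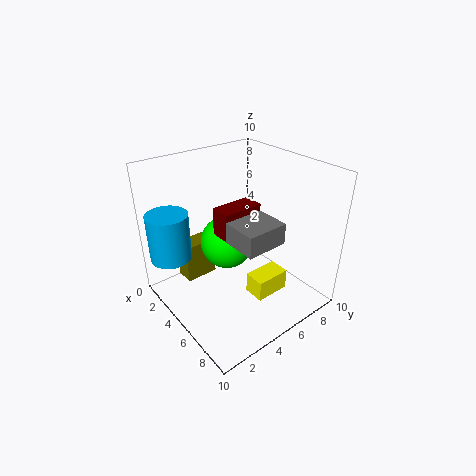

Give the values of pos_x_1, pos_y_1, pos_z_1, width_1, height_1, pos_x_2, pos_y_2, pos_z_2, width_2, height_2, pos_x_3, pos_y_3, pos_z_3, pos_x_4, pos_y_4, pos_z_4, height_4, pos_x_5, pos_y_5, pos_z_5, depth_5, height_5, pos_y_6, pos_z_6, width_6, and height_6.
pos_x_1 = 0.5; pos_y_1 = 2.5; pos_z_1 = 0.5; width_1 = 1.5; height_1 = 3; pos_x_2 = 3.5; pos_y_2 = 4; pos_z_2 = 5; width_2 = 1.5; height_2 = 2; pos_x_3 = 3; pos_y_3 = 5.5; pos_z_3 = 3.5; pos_x_4 = 1.5; pos_y_4 = 1.5; pos_z_4 = 3; height_4 = 3.5; pos_x_5 = 6; pos_y_5 = 5; pos_z_5 = 1; depth_5 = 2.5; height_5 = 1.5; pos_y_6 = 4; pos_z_6 = 5; width_6 = 3.5; height_6 = 1.5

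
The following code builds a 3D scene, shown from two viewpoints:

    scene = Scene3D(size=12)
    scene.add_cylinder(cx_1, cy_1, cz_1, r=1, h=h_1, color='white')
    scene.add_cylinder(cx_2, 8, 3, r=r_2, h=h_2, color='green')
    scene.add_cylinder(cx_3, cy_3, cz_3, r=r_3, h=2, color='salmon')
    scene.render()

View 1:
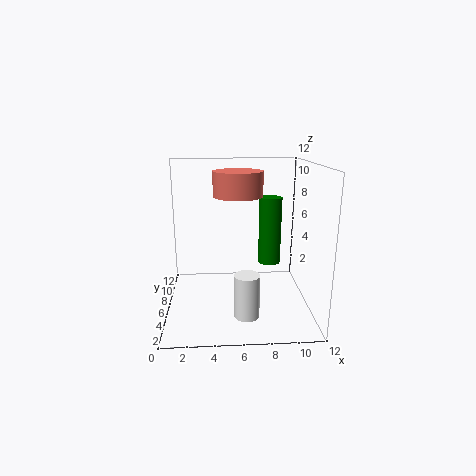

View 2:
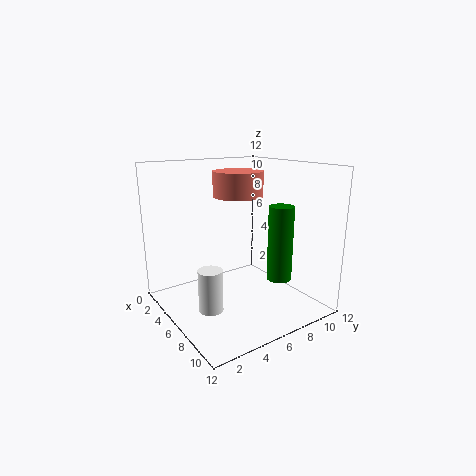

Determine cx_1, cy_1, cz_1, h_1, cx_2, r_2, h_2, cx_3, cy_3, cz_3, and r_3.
cx_1 = 6.5
cy_1 = 3
cz_1 = 0.5
h_1 = 3.5
cx_2 = 9
r_2 = 1
h_2 = 6
cx_3 = 6
cy_3 = 6
cz_3 = 9.5
r_3 = 2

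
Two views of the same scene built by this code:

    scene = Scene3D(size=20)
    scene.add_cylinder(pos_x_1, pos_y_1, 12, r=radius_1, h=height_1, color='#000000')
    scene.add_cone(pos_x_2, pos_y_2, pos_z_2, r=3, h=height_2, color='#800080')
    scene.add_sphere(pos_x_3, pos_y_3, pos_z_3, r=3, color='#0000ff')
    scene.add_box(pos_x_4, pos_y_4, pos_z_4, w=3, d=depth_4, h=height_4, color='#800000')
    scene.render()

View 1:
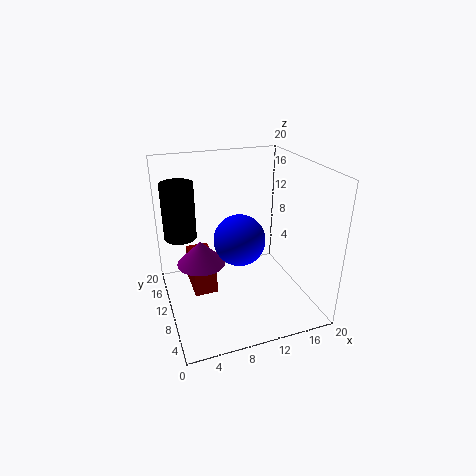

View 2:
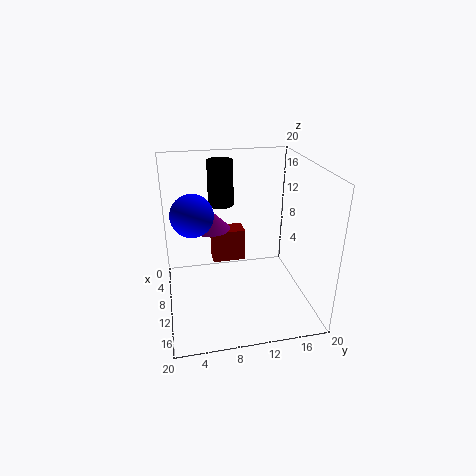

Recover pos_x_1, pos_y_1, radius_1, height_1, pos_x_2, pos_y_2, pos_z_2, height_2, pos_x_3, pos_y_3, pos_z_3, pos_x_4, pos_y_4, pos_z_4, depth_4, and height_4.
pos_x_1 = 2
pos_y_1 = 9
radius_1 = 2
height_1 = 7
pos_x_2 = 4
pos_y_2 = 7
pos_z_2 = 9
height_2 = 3
pos_x_3 = 8
pos_y_3 = 4
pos_z_3 = 13
pos_x_4 = 3
pos_y_4 = 7
pos_z_4 = 4
depth_4 = 5
height_4 = 5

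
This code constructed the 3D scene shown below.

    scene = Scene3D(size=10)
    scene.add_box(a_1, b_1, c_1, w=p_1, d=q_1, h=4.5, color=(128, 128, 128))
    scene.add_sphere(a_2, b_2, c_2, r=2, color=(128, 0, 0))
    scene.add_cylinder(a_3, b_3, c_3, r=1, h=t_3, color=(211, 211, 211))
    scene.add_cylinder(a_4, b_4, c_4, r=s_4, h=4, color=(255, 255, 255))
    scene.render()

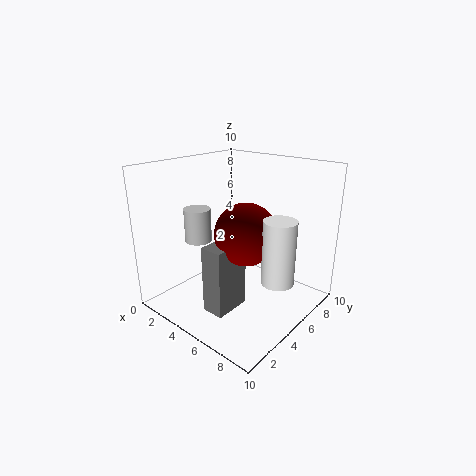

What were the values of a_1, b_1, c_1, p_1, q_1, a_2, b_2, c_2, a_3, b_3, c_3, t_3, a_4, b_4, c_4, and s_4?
a_1 = 5, b_1 = 1.5, c_1 = 1, p_1 = 1.5, q_1 = 2.5, a_2 = 6.5, b_2 = 4, c_2 = 6, a_3 = 1.5, b_3 = 4.5, c_3 = 4, t_3 = 2.5, a_4 = 9, b_4 = 4, c_4 = 3.5, s_4 = 1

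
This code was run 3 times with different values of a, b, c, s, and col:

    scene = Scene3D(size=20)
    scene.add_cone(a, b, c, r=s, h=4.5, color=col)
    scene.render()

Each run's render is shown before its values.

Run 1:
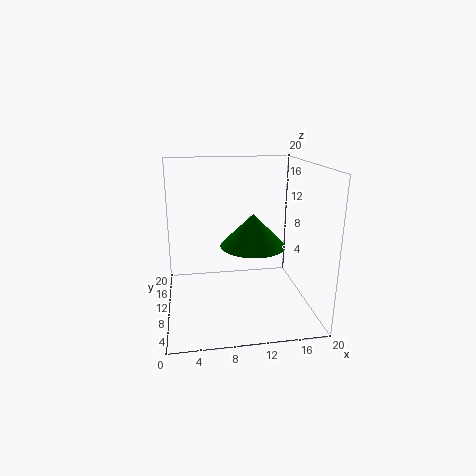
a = 12, b = 9.5, c = 9, s = 4.5, col = 'green'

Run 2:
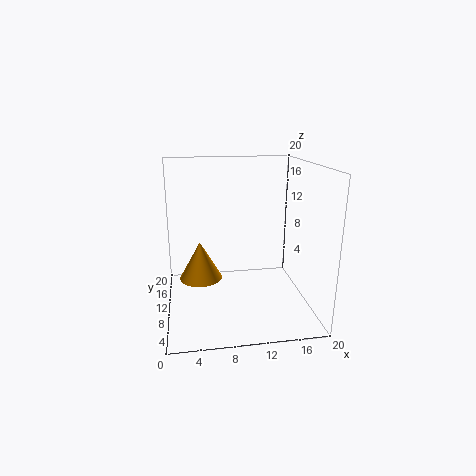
a = 4.5, b = 4, c = 7.5, s = 2.5, col = 'orange'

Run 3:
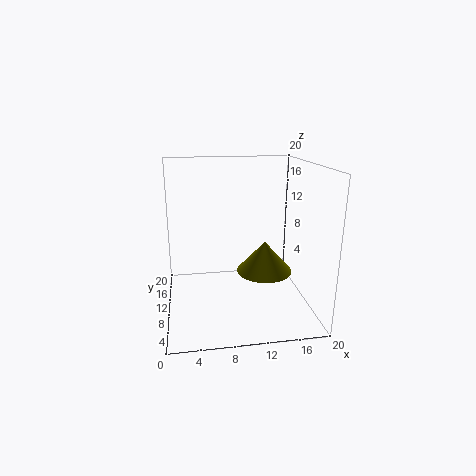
a = 14, b = 10.5, c = 4.5, s = 4, col = 'olive'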